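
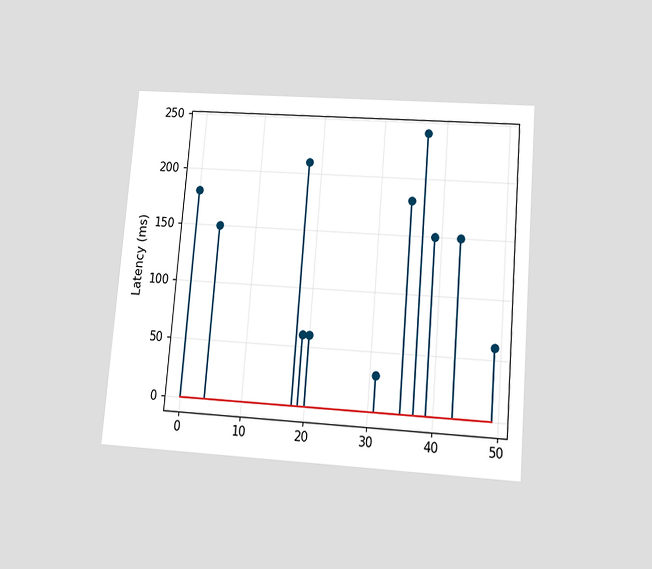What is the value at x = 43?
The chart is tilted about 5° clockwise and viewed slightly from below. The stem at x=43 reaches 150ms.

150ms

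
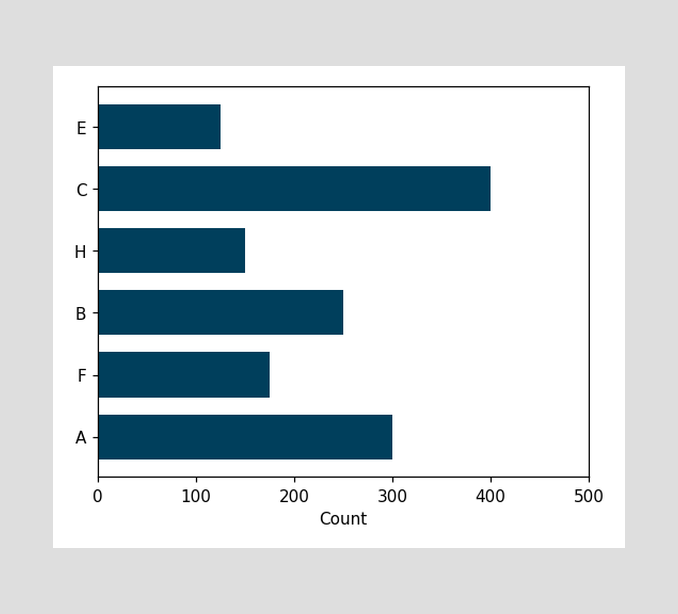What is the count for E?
Reading along the chart's x-axis, the E bar reaches 125.

125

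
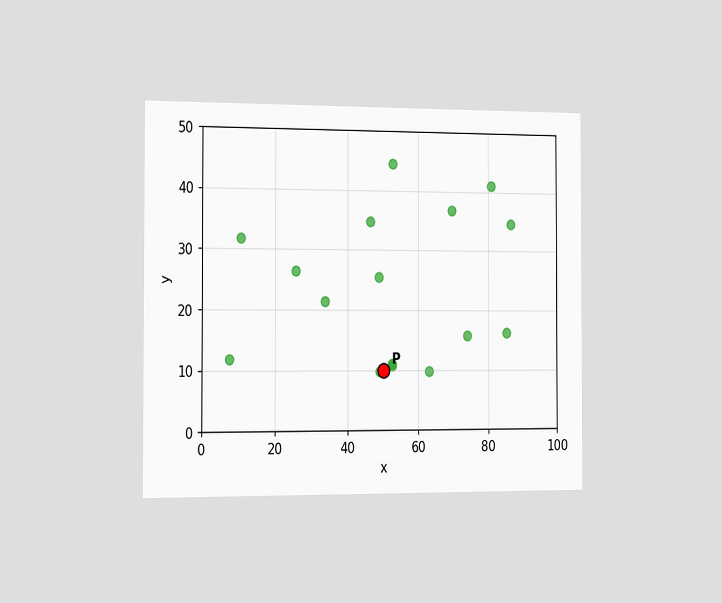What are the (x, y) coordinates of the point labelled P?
(50, 10)

The chart is viewed slightly from the left. Following the gridlines from P to each axis, P sits at (50, 10).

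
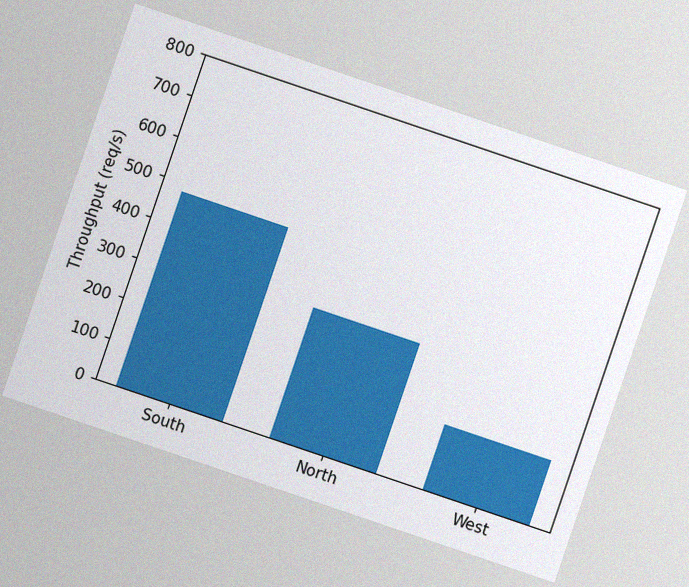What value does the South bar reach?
The chart is tilted about 19° clockwise, with some photo noise. Reading along the chart's y-axis, the South bar reaches 480req/s.

480req/s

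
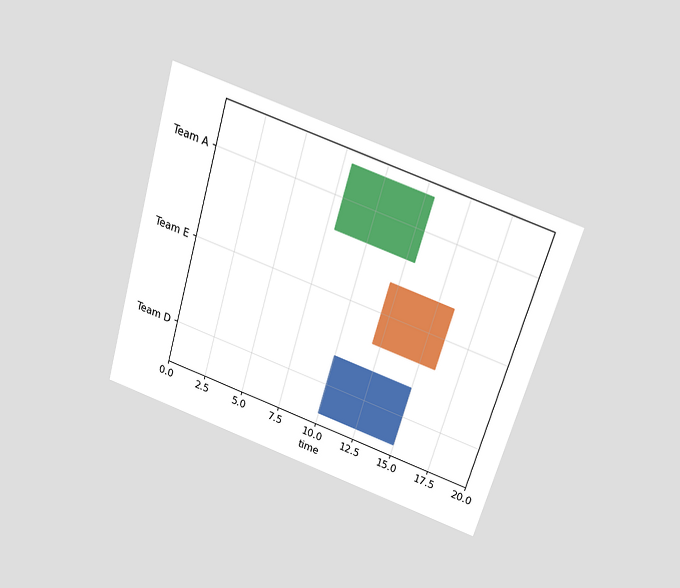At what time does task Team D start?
The chart is tilted about 16° clockwise and viewed slightly from above. The Team D bar begins at t=10.

10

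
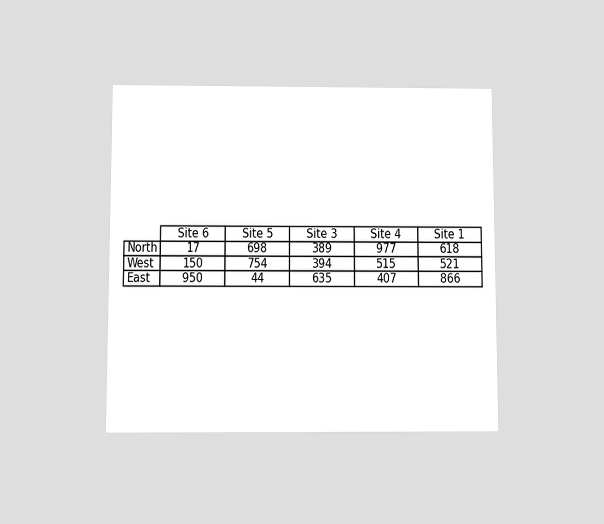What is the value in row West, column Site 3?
The chart is viewed slightly from below. The (West, Site 3) cell reads 394.

394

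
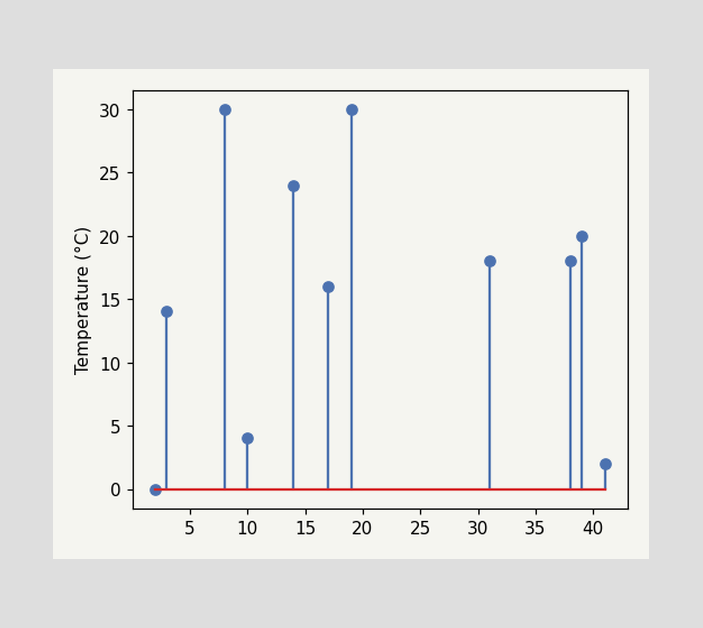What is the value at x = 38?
18°C

The stem at x=38 reaches 18°C.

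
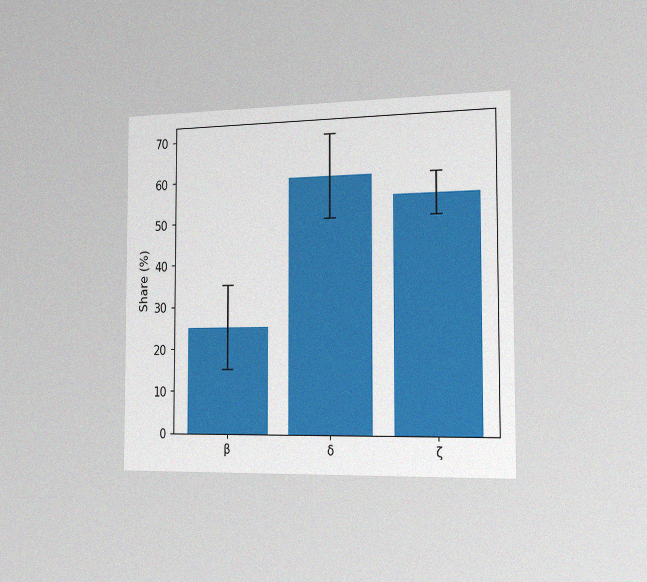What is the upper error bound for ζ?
60%

The chart is viewed slightly from the right, with some photo noise. The ζ bar's upper whisker reaches 60%.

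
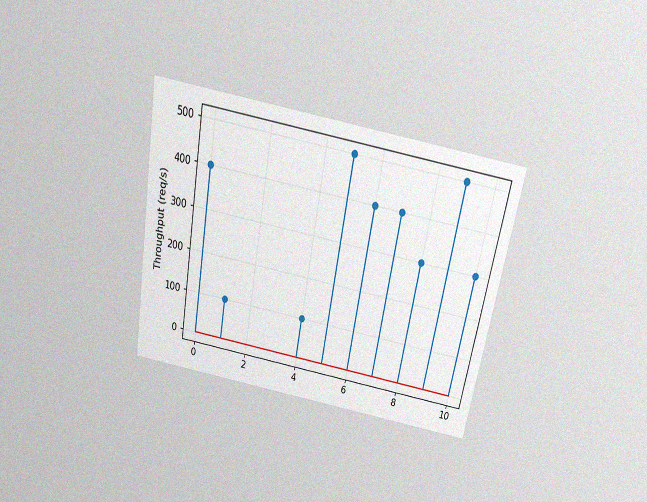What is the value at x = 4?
The chart is tilted about 10° clockwise and viewed slightly from above, with some photo noise. The stem at x=4 reaches 100req/s.

100req/s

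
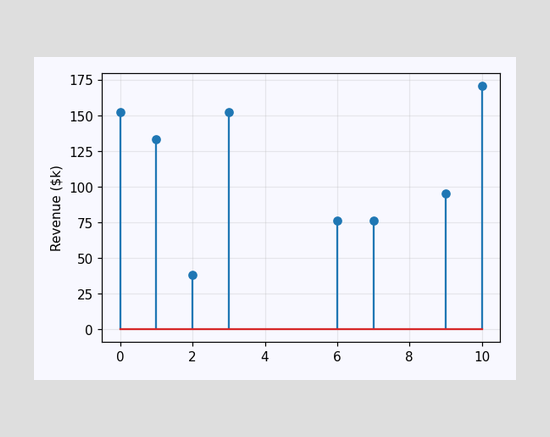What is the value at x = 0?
$152k

The stem at x=0 reaches $152k.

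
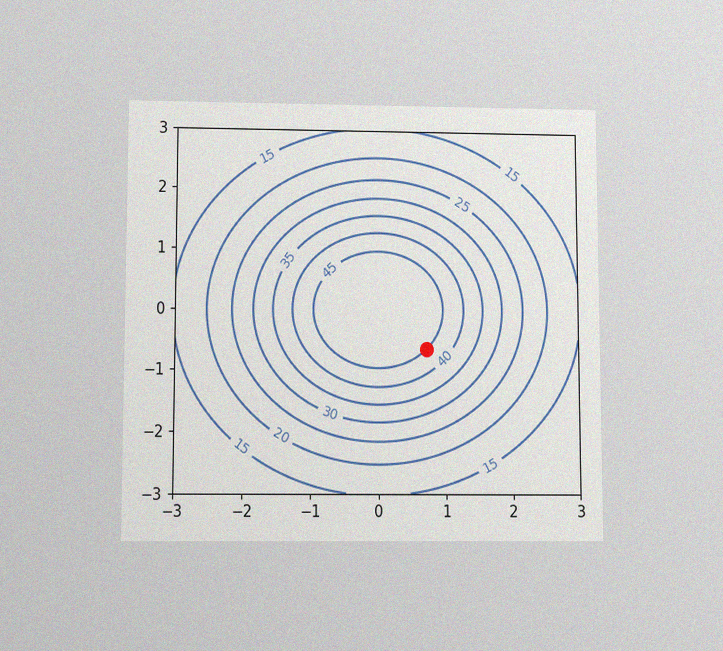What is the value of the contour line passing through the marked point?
45

The chart is viewed slightly from below, with some photo noise. The marked point sits on the contour labelled 45.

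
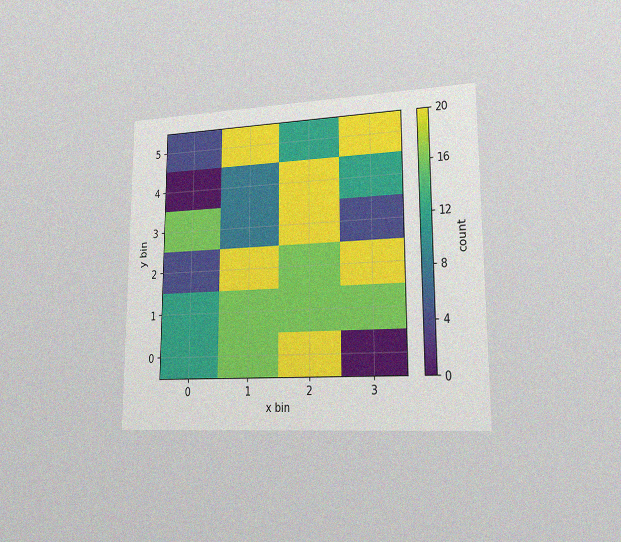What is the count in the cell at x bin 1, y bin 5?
20

The chart is viewed slightly from the right, with some photo noise. Matching the cell (1, 5) against the colorbar gives 20.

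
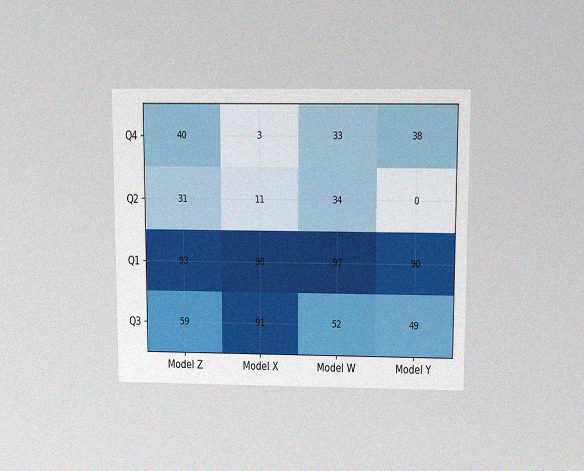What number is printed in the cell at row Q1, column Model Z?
The chart is viewed slightly from above, with some photo noise. The (Q1, Model Z) cell reads 93.

93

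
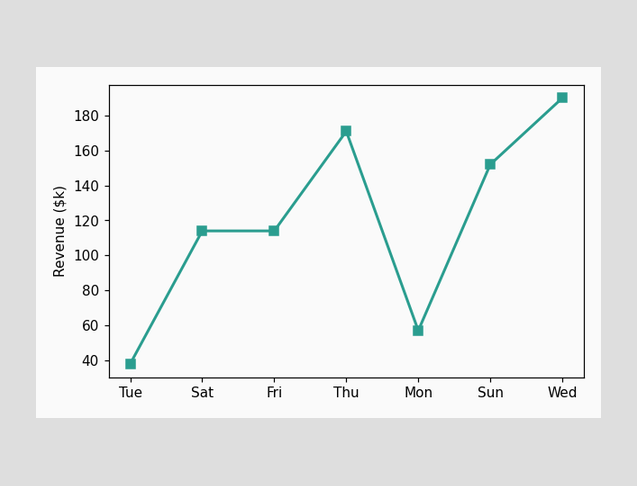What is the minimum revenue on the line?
$38k

The lowest point is at Tue, and reading across to the y-axis gives $38k.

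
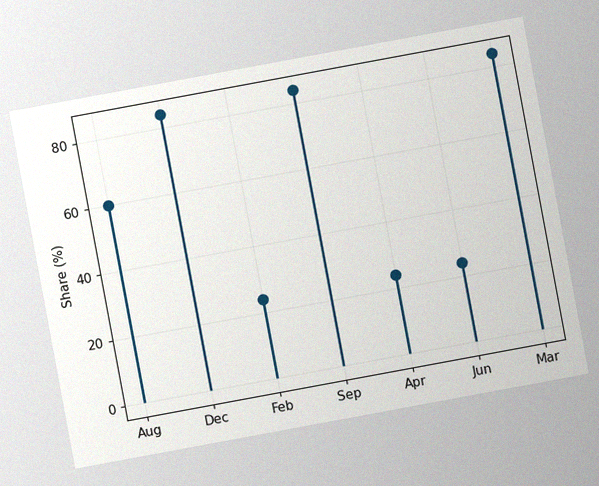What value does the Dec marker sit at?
The chart is tilted about 11° counter-clockwise, with some photo noise. The Dec marker sits at 84%.

84%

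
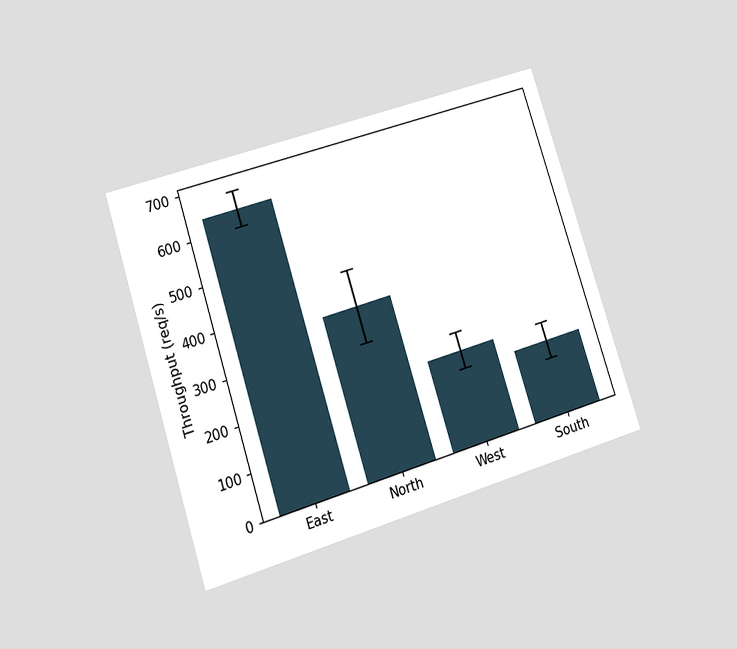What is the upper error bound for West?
240req/s

The chart is tilted about 18° counter-clockwise and viewed at a slight angle. The West bar's upper whisker reaches 240req/s.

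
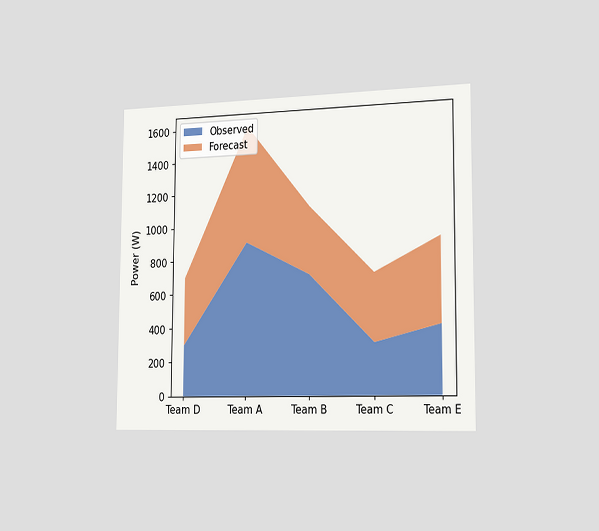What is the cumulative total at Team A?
The chart is viewed slightly from the right. The stacked total at Team A reaches 1600W.

1600W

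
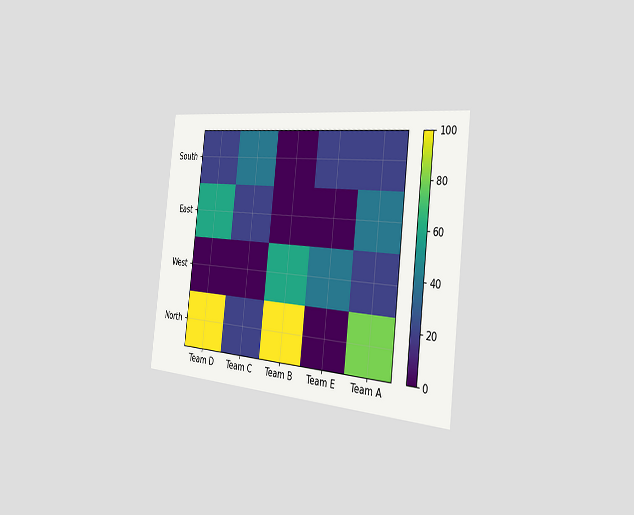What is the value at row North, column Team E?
0

The chart is tilted about 7° clockwise and viewed slightly from the right. Matching cell (North, Team E) against the colorbar gives 0.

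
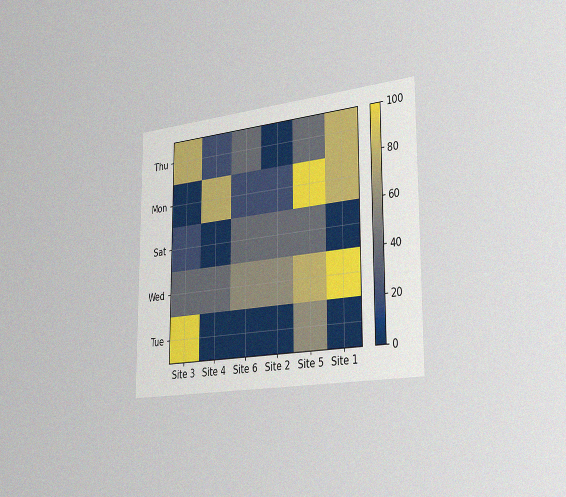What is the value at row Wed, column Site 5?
The chart is viewed slightly from the right, with some photo noise. Matching cell (Wed, Site 5) against the colorbar gives 80.

80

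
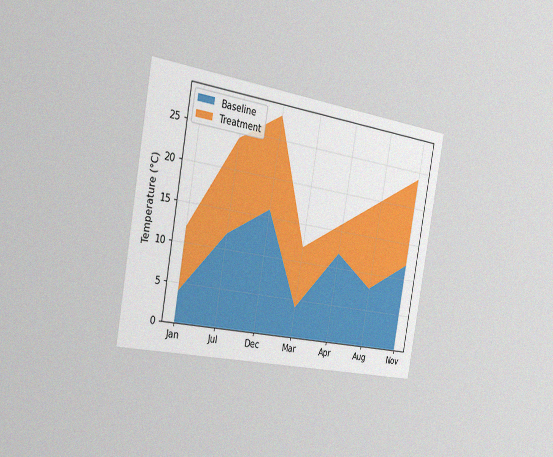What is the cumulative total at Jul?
24°C

The chart is tilted about 10° clockwise and viewed slightly from the left, with some photo noise. The stacked total at Jul reaches 24°C.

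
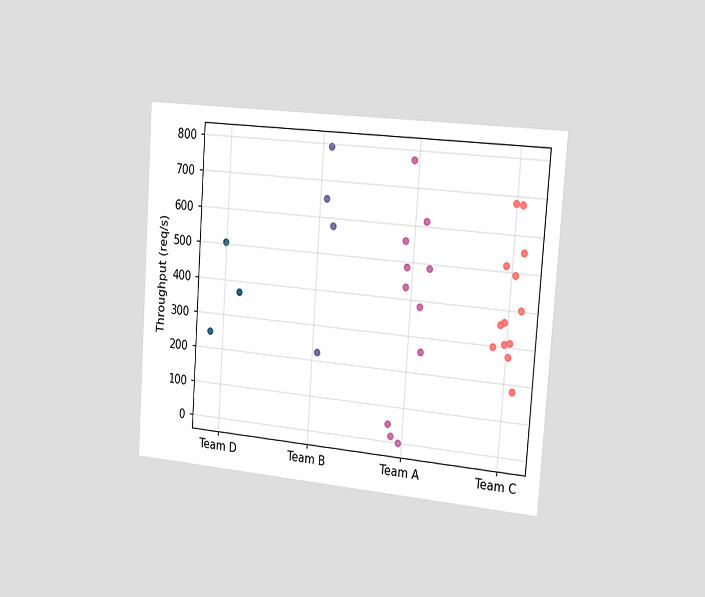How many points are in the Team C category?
13

The chart is tilted about 4° clockwise and viewed slightly from the right. Counting the markers in the Team C column gives 13.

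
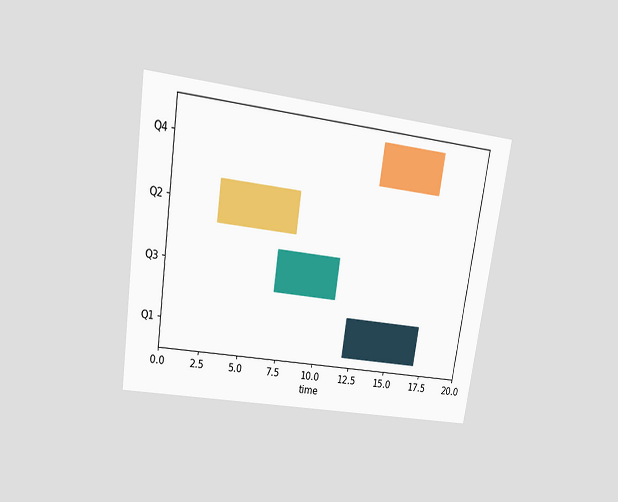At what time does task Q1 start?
The chart is tilted about 8° clockwise and viewed at a slight angle. The Q1 bar begins at t=12.

12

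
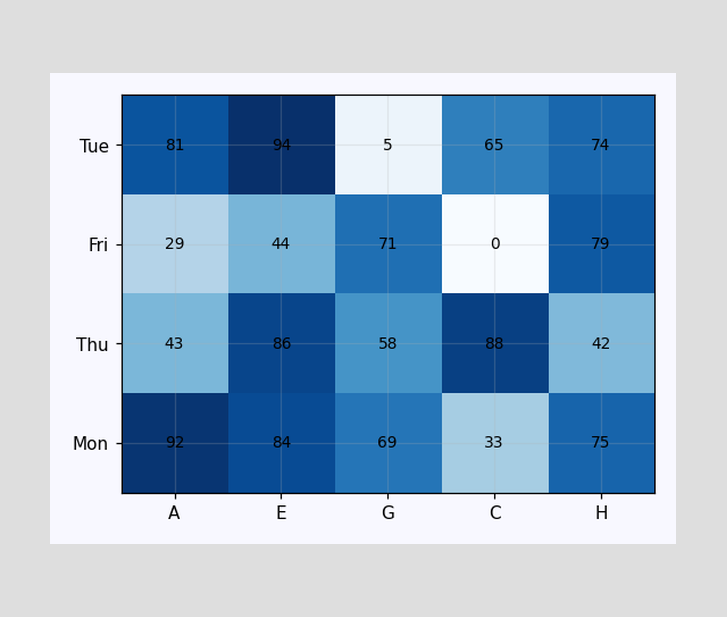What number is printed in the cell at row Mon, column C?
33

The (Mon, C) cell reads 33.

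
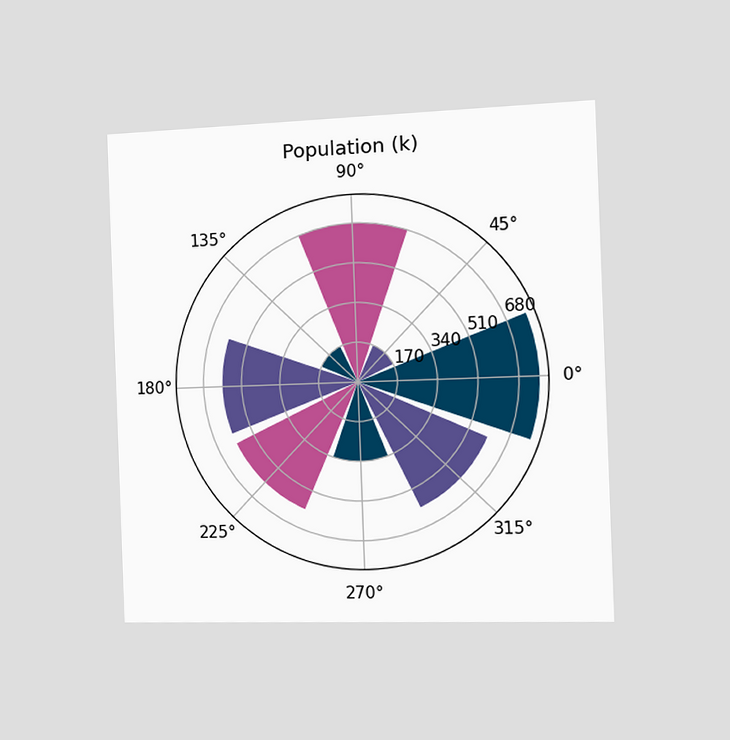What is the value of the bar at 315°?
595k

The chart is tilted about 2° counter-clockwise and viewed slightly from the right. The bar at 315° reaches 595k on the radial axis.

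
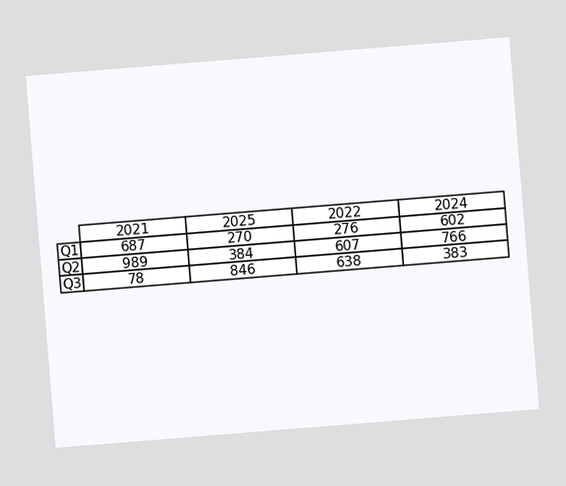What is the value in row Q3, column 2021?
The chart is tilted about 5° counter-clockwise. The (Q3, 2021) cell reads 78.

78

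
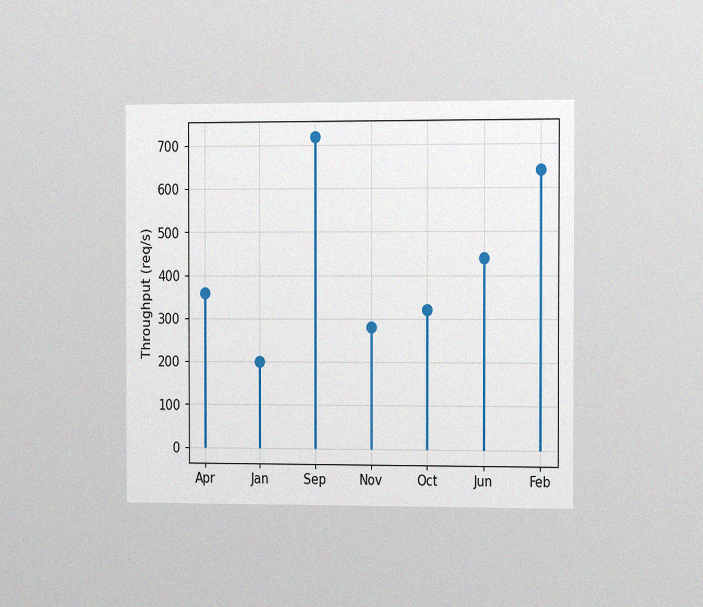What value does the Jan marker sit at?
The chart is viewed slightly from the right, with some photo noise. The Jan marker sits at 200req/s.

200req/s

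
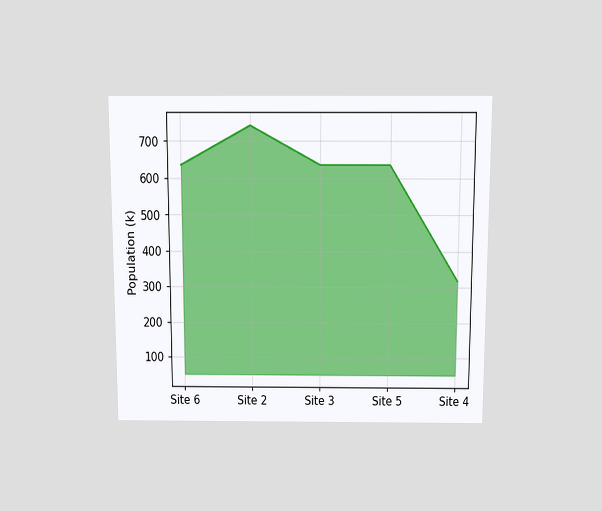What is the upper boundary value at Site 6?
The chart is viewed slightly from above. At Site 6 the upper boundary is at 636k.

636k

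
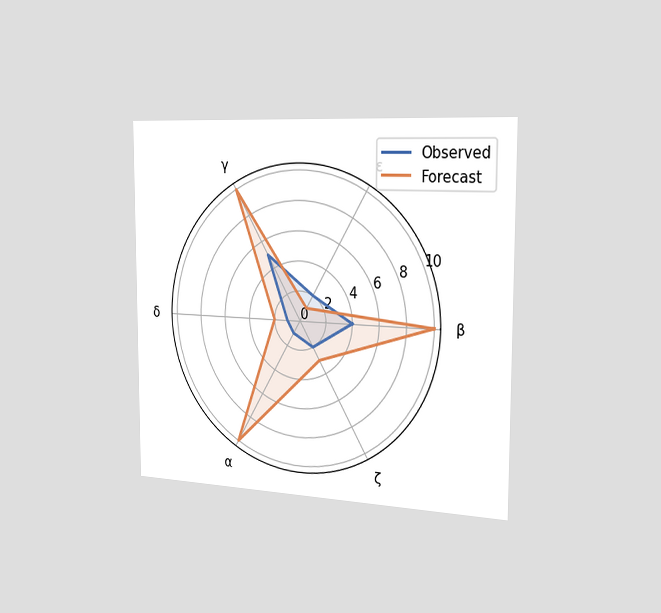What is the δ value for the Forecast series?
2

The chart is viewed slightly from the right. On the δ axis, Forecast reaches 2.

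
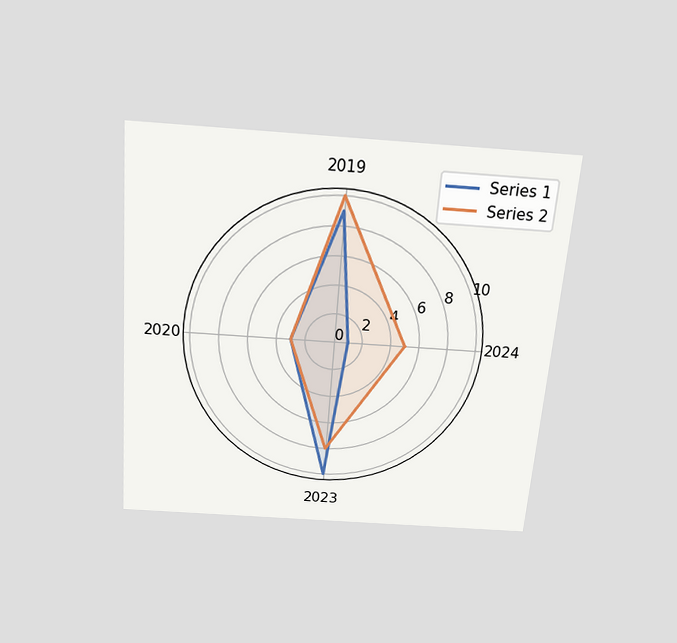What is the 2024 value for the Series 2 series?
5

The chart is tilted about 5° clockwise and viewed slightly from above. On the 2024 axis, Series 2 reaches 5.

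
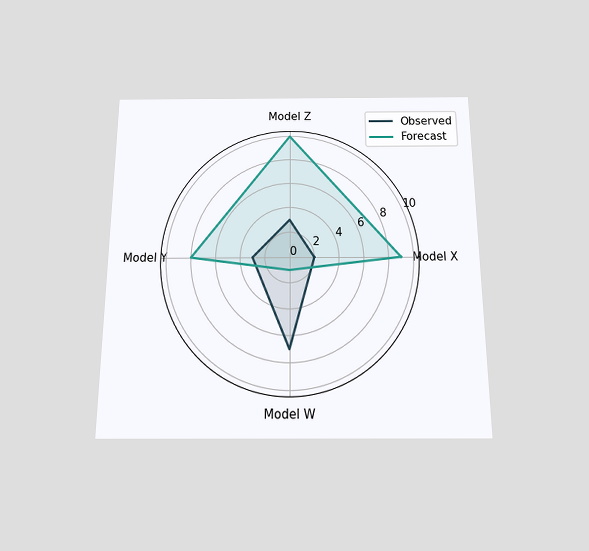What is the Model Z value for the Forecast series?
The chart is viewed slightly from below. On the Model Z axis, Forecast reaches 10.

10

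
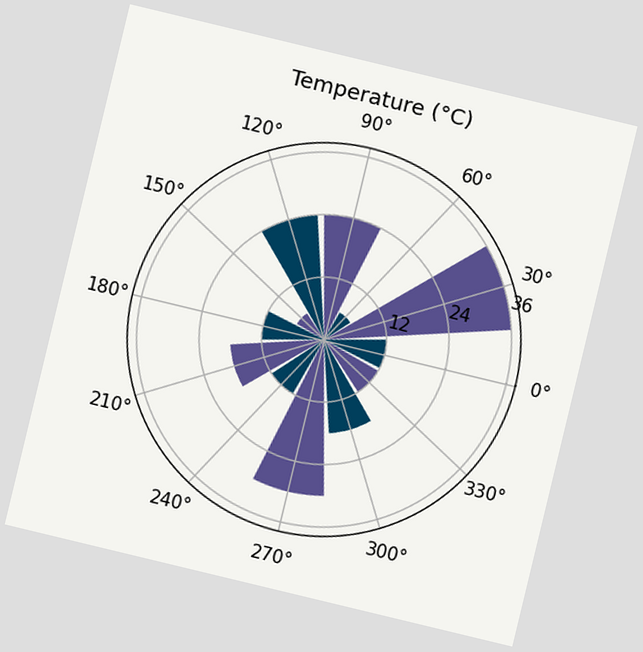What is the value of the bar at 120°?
The chart is tilted about 14° clockwise. The bar at 120° reaches 24°C on the radial axis.

24°C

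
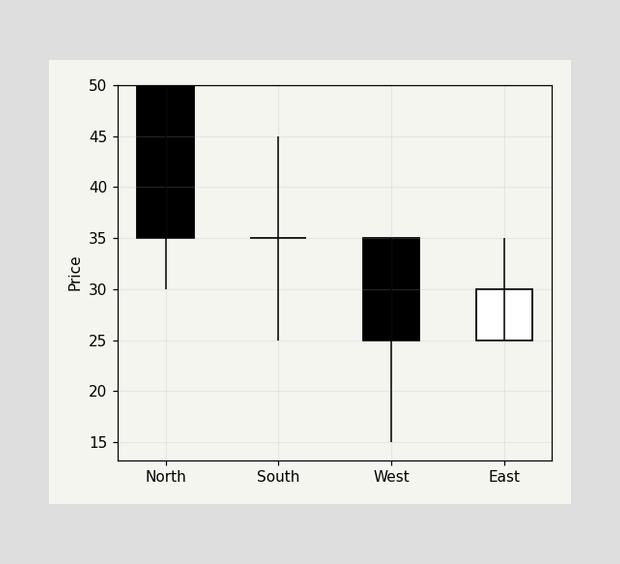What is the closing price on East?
30

The East candle closes at 30.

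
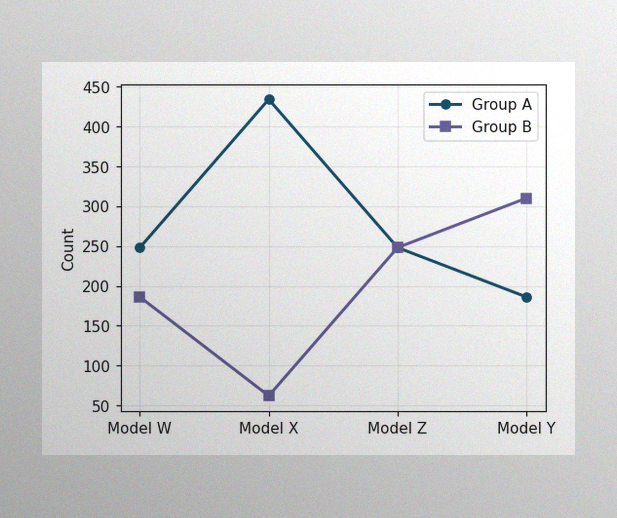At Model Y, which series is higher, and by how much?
Group B, by 124

The image has some photo noise and uneven lighting. At Model Y, Group B sits above the other line by 124.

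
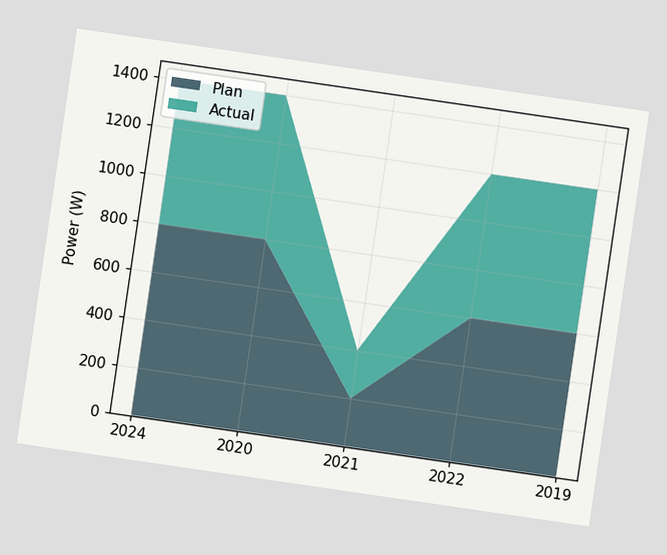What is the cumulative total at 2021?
400W

The chart is tilted about 8° clockwise. The stacked total at 2021 reaches 400W.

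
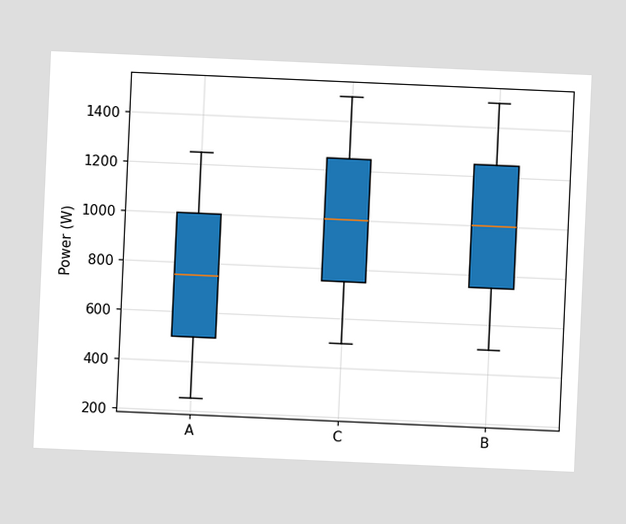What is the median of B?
The chart is tilted about 3° clockwise. The median line in the B box sits at 1000W.

1000W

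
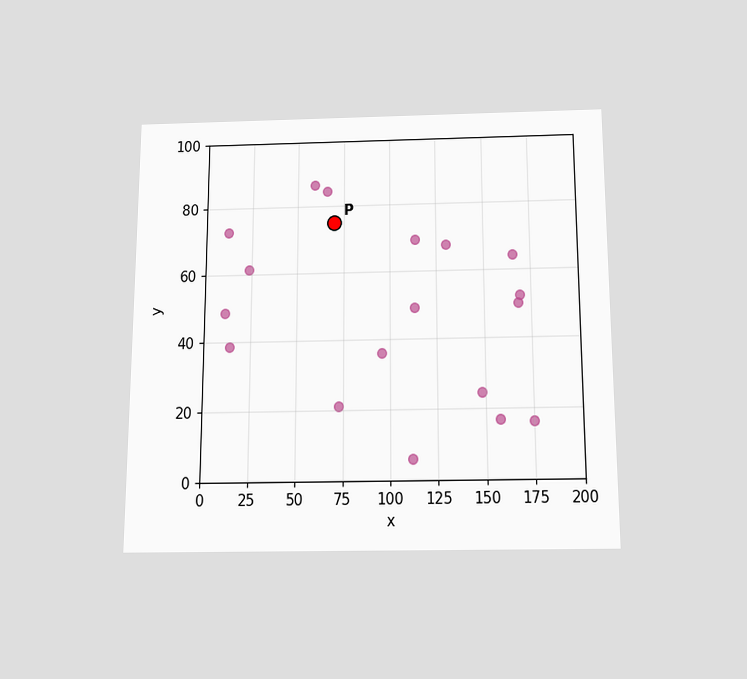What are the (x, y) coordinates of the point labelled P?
The chart is viewed slightly from below. Following the gridlines from P to each axis, P sits at (70, 75).

(70, 75)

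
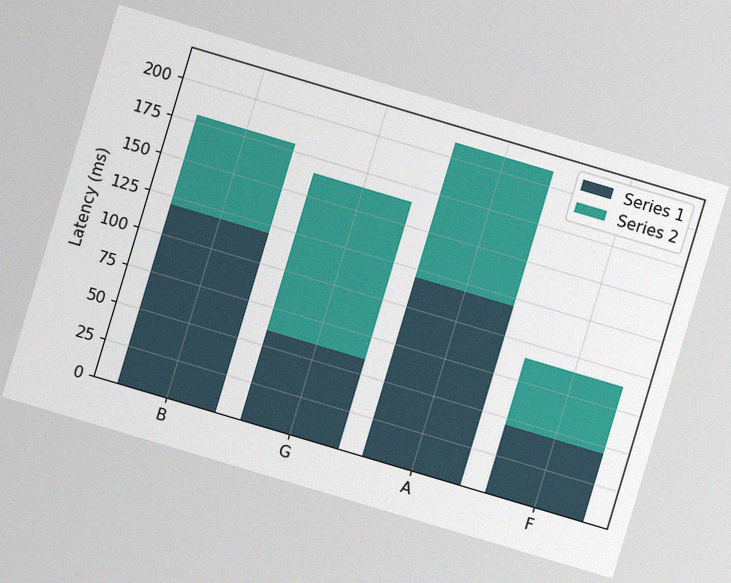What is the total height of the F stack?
The chart is tilted about 17° clockwise, with some photo noise. The F stack's top reaches 90ms on the y-axis.

90ms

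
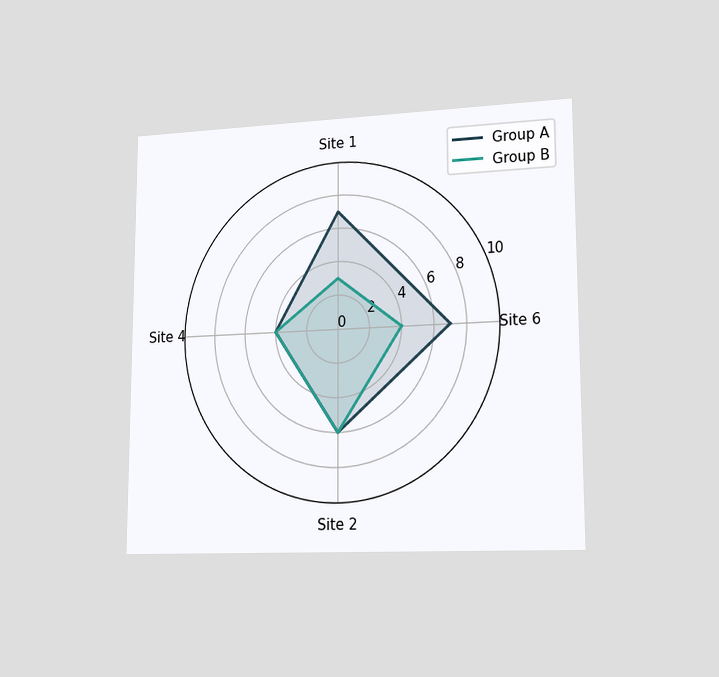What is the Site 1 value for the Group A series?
The chart is viewed slightly from the right. On the Site 1 axis, Group A reaches 7.

7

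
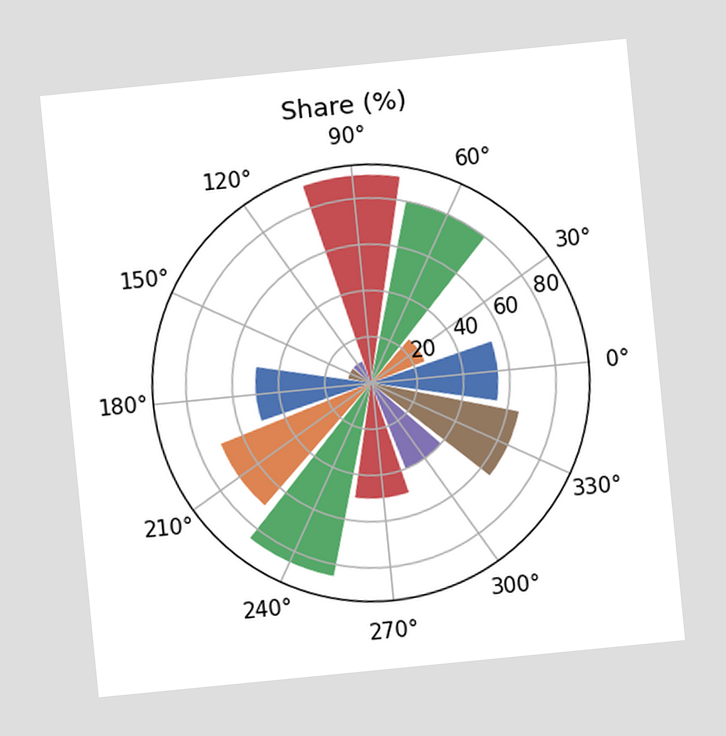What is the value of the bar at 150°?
The chart is tilted about 6° counter-clockwise. The bar at 150° reaches 10% on the radial axis.

10%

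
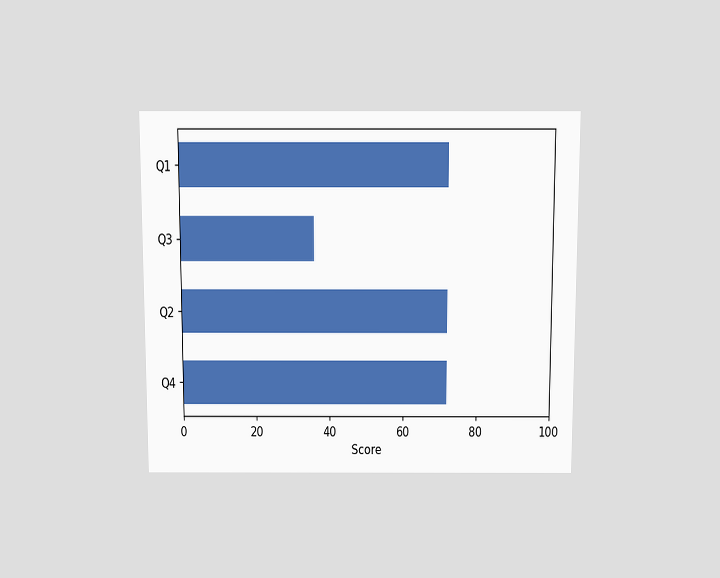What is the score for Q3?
36

The chart is viewed slightly from above. Reading along the chart's x-axis, the Q3 bar reaches 36.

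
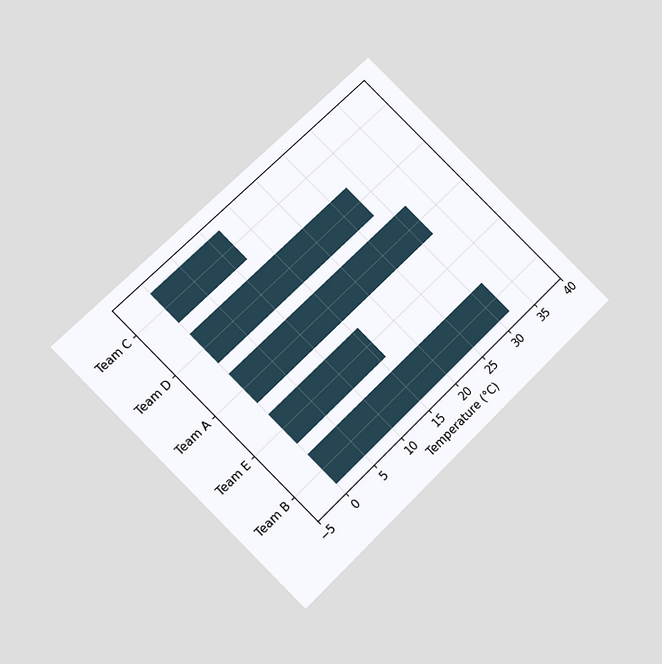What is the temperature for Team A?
32°C

The chart is tilted about 45° counter-clockwise and viewed slightly from below. Reading along the chart's x-axis, the Team A bar reaches 32°C.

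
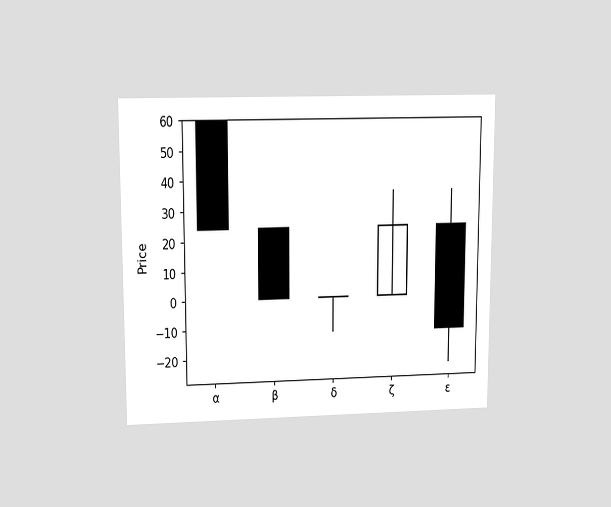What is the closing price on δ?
0

The chart is viewed slightly from above. The δ candle closes at 0.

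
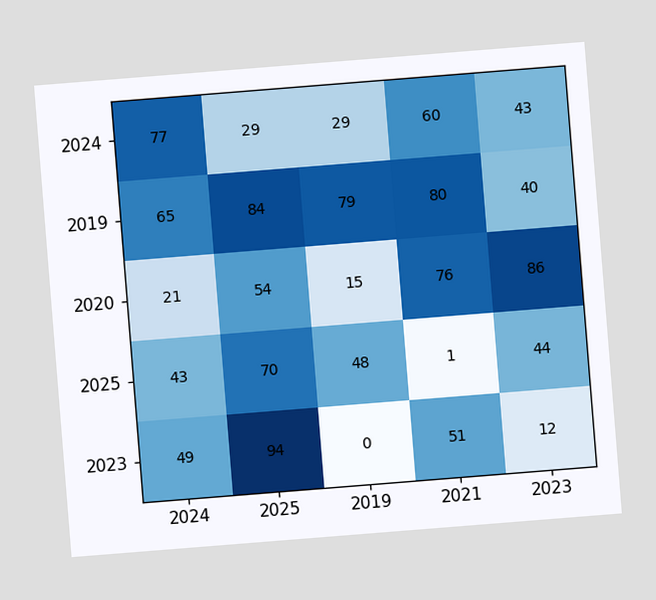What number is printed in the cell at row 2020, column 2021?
76

The chart is tilted about 5° counter-clockwise. The (2020, 2021) cell reads 76.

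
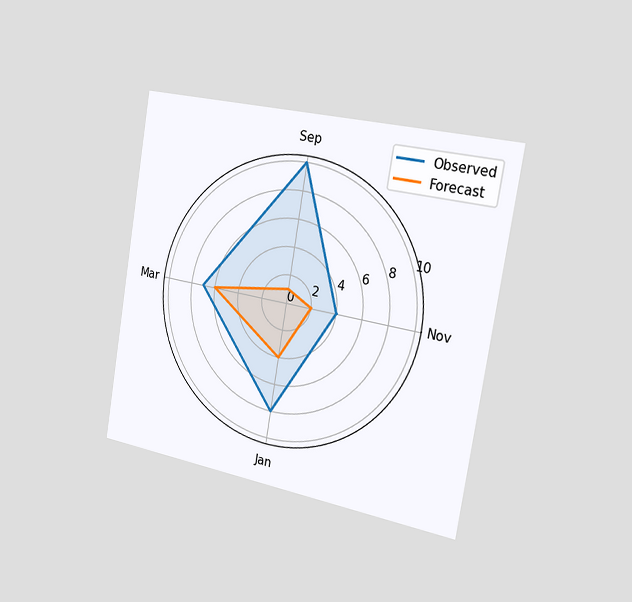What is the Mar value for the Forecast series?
The chart is tilted about 9° clockwise and viewed slightly from the right. On the Mar axis, Forecast reaches 6.

6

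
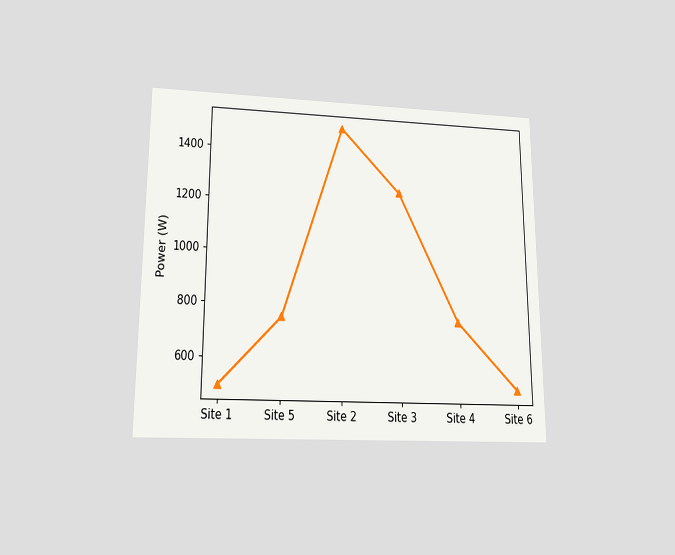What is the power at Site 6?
The chart is viewed slightly from below. At Site 6, the line is at 500W.

500W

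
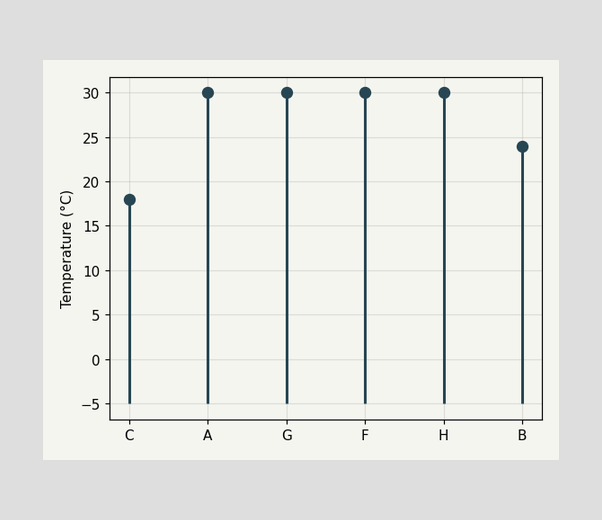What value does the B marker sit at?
24°C

The B marker sits at 24°C.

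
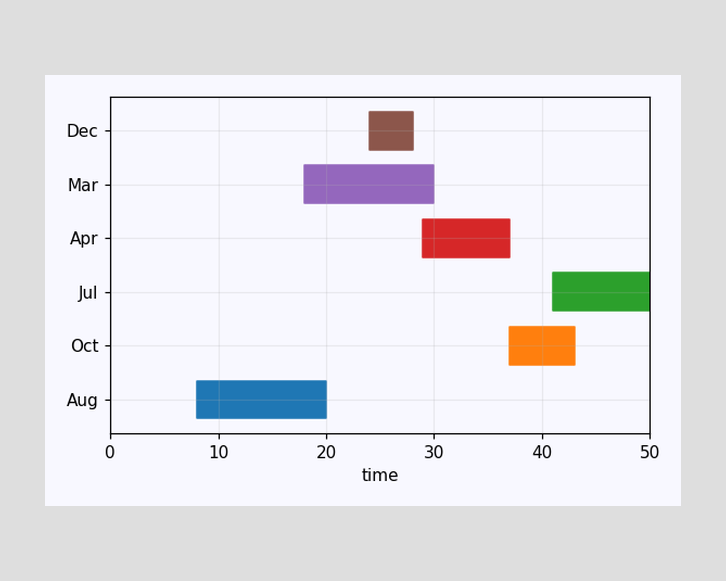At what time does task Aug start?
The Aug bar begins at t=8.

8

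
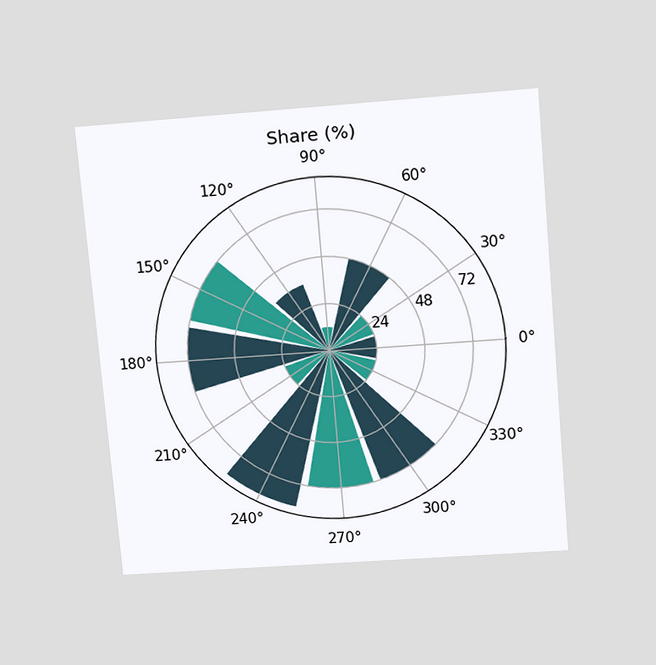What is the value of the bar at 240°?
The chart is tilted about 5° counter-clockwise and viewed slightly from above. The bar at 240° reaches 84% on the radial axis.

84%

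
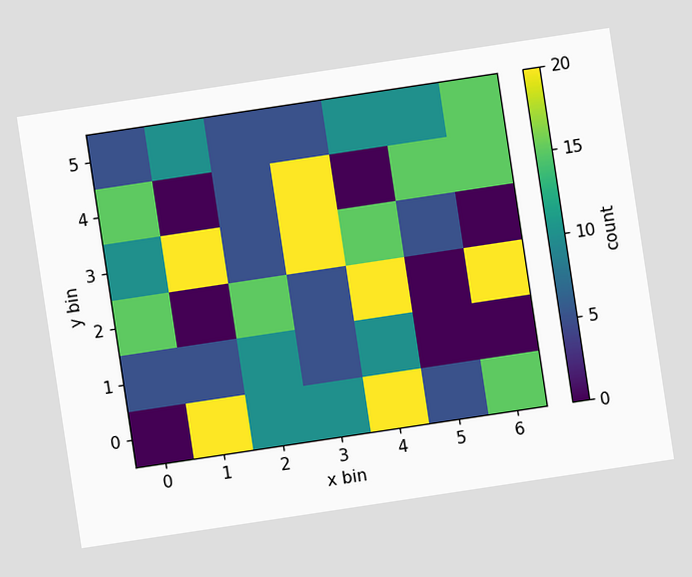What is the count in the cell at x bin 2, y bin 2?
The chart is tilted about 9° counter-clockwise. Matching the cell (2, 2) against the colorbar gives 15.

15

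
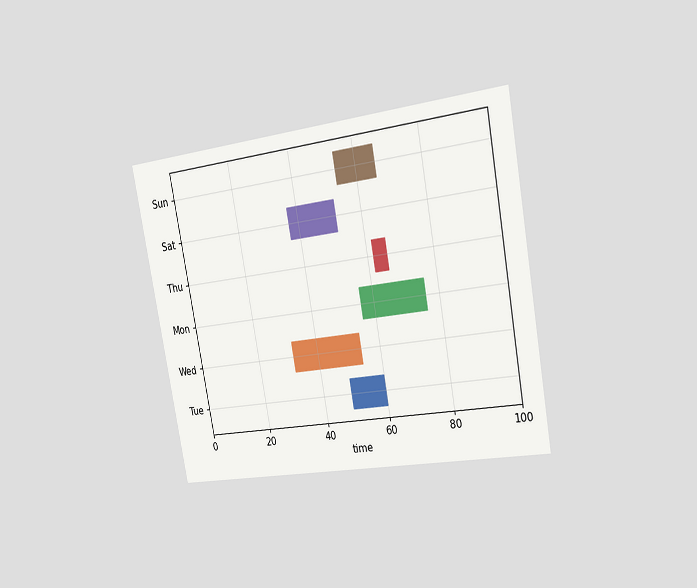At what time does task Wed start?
32

The chart is tilted about 10° counter-clockwise and viewed slightly from the right. The Wed bar begins at t=32.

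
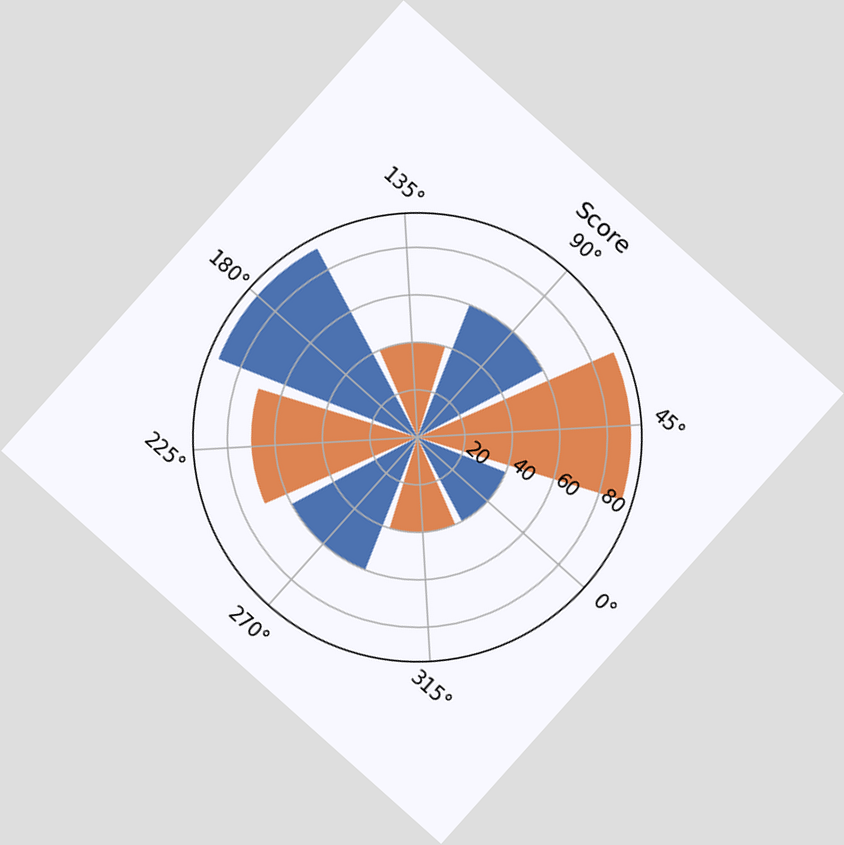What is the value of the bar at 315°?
The chart is tilted about 42° clockwise. The bar at 315° reaches 40 on the radial axis.

40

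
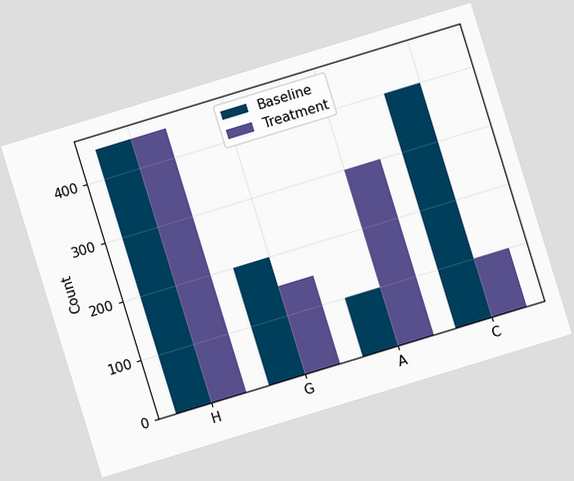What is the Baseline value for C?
The chart is tilted about 17° counter-clockwise. The Baseline bar at C reaches 400 on the y-axis.

400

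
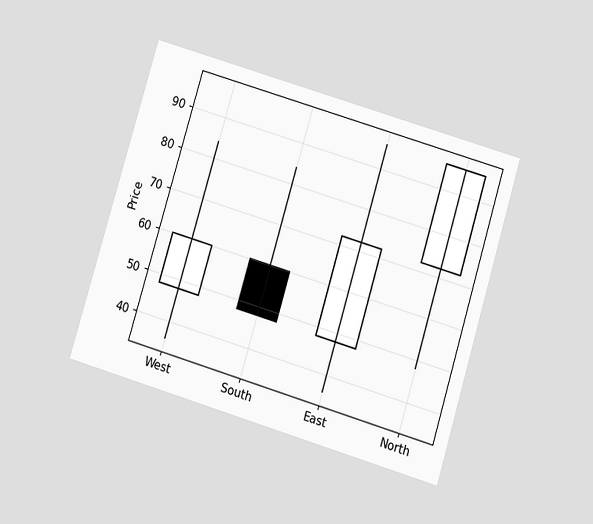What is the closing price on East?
72

The chart is tilted about 17° clockwise and viewed slightly from below. The East candle closes at 72.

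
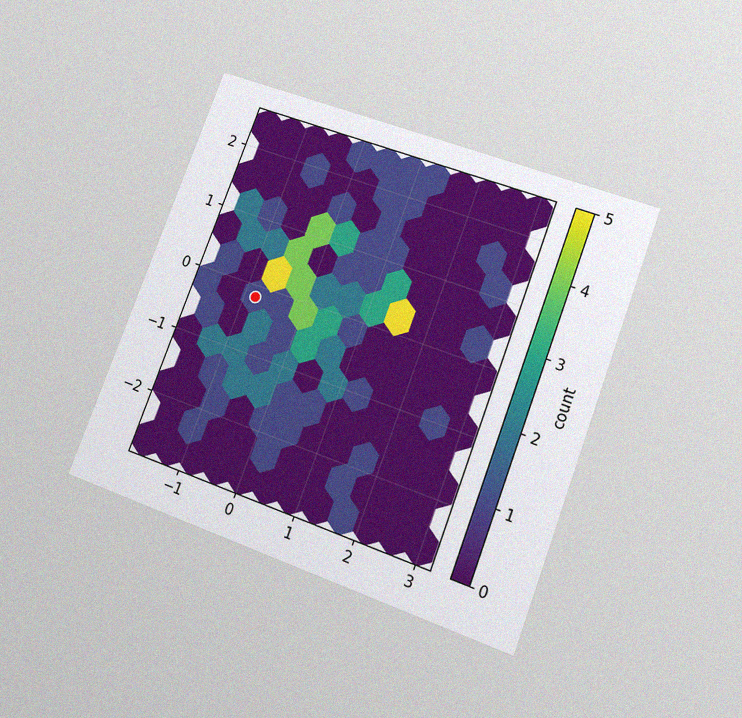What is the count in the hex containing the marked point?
The chart is tilted about 20° clockwise and viewed at a slight angle, with some photo noise. The marked hex reads 1 on the colorbar.

1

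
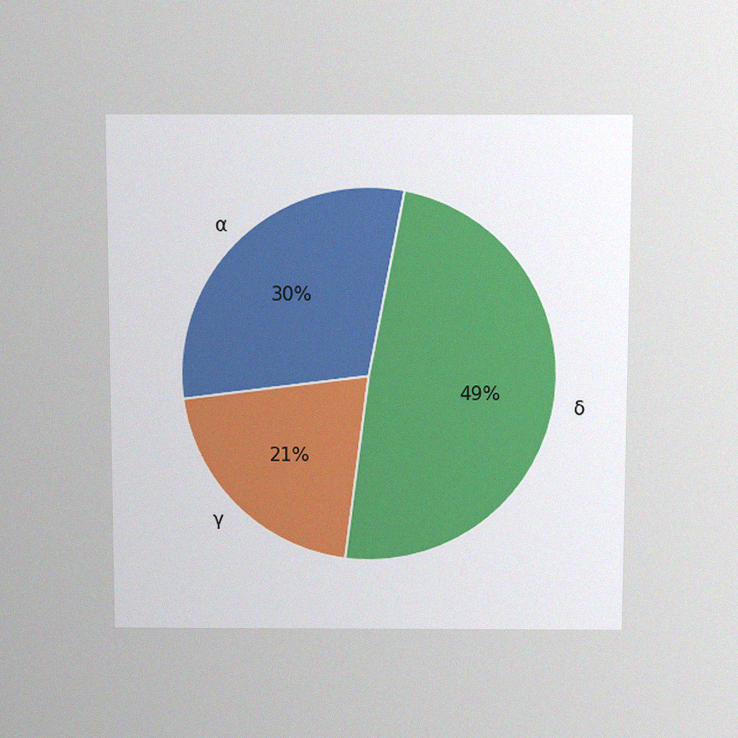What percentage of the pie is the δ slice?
49%

The chart is viewed slightly from above, with some photo noise. The δ slice takes up 49% of the pie.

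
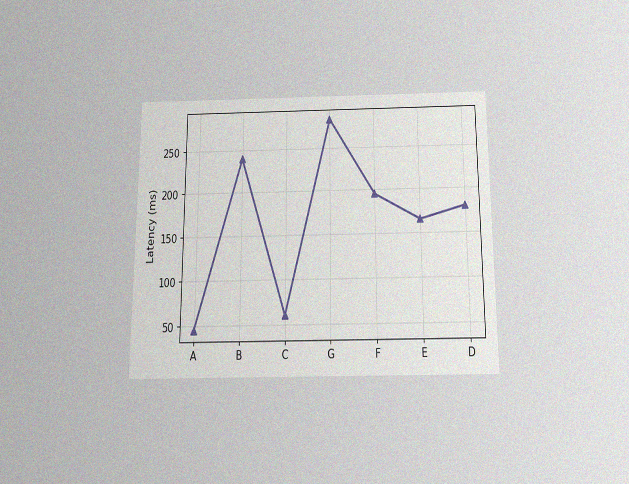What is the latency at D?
180ms

The chart is viewed slightly from below, with some photo noise. At D, the line is at 180ms.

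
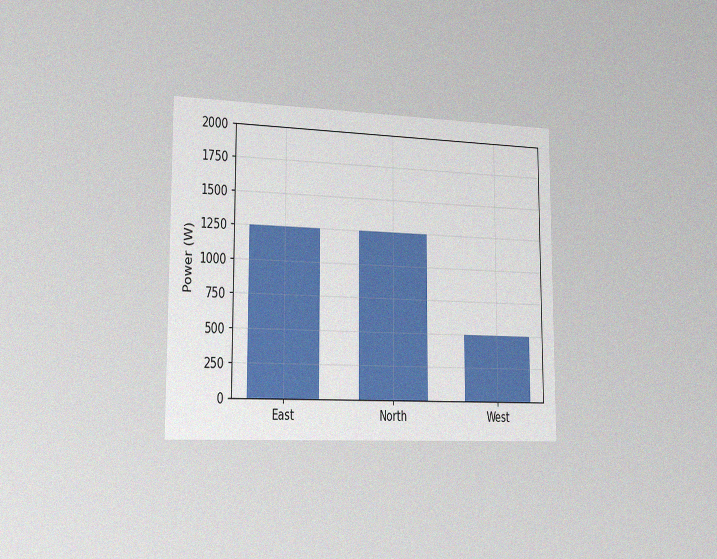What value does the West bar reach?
The chart is viewed slightly from the left, with some photo noise. Reading along the chart's y-axis, the West bar reaches 500W.

500W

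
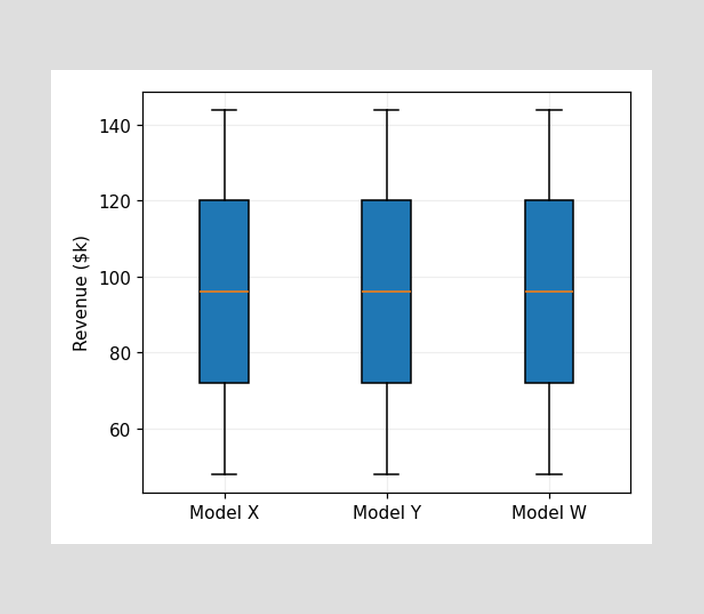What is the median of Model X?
The median line in the Model X box sits at $96k.

$96k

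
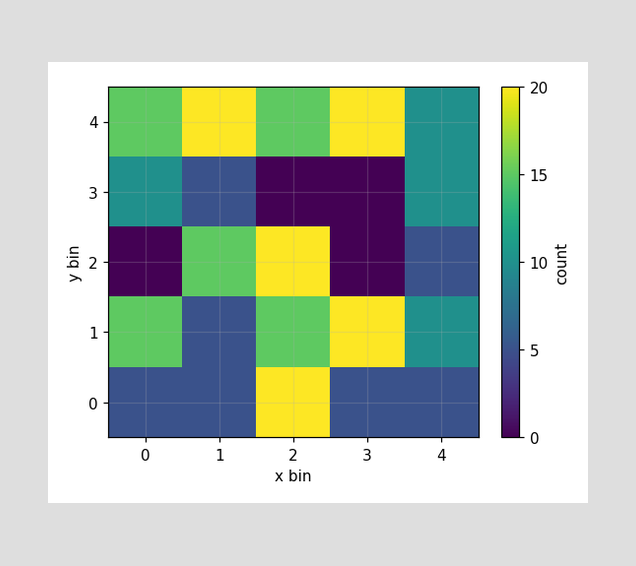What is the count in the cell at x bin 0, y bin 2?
Matching the cell (0, 2) against the colorbar gives 0.

0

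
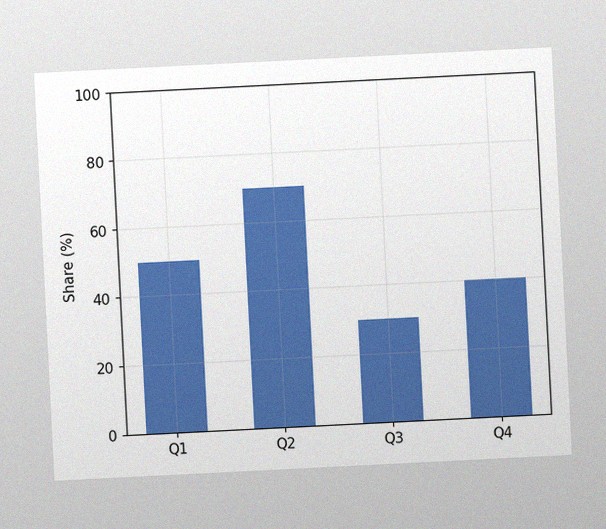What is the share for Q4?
The chart is tilted about 3° counter-clockwise, with some photo noise. Reading along the chart's y-axis, the Q4 bar reaches 40%.

40%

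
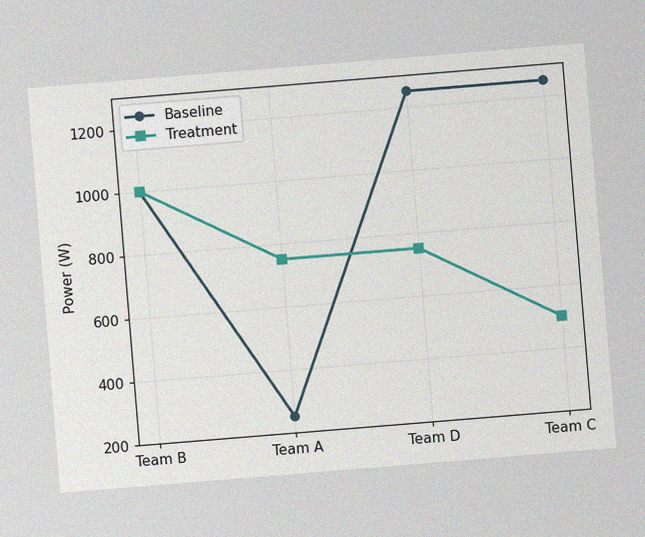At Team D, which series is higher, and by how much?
The chart is tilted about 5° counter-clockwise, with some photo noise. At Team D, Baseline sits above the other line by 500W.

Baseline, by 500W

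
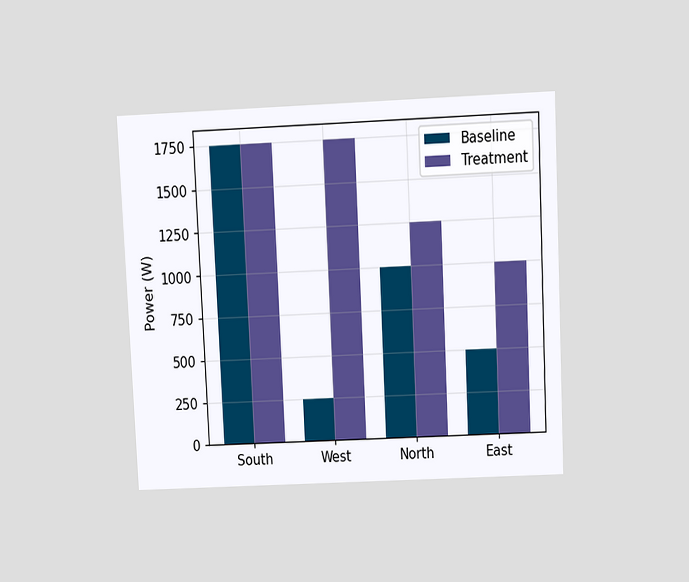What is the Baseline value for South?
1750W

The chart is tilted about 3° counter-clockwise and viewed slightly from above. The Baseline bar at South reaches 1750W on the y-axis.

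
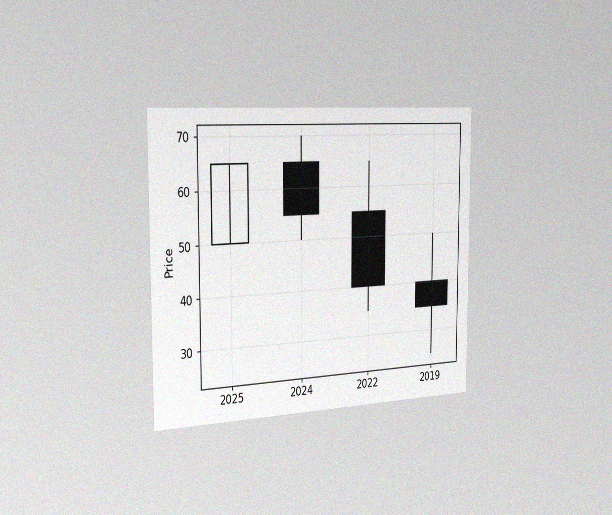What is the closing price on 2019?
35

The chart is viewed slightly from the left, with some photo noise. The 2019 candle closes at 35.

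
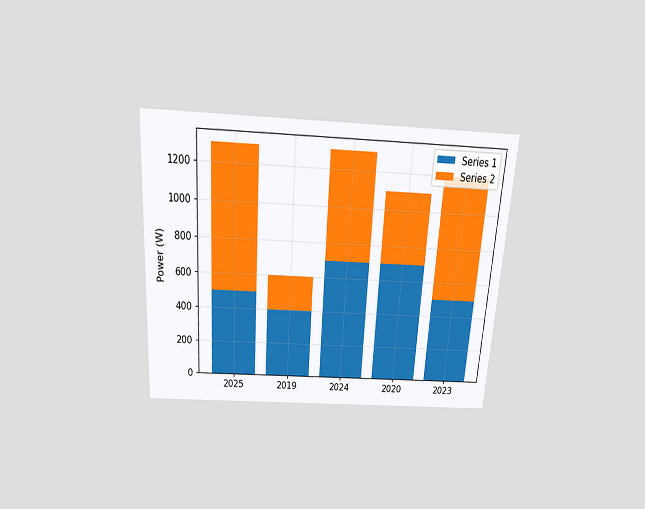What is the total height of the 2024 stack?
The chart is tilted about 4° clockwise and viewed slightly from above. The 2024 stack's top reaches 1300W on the y-axis.

1300W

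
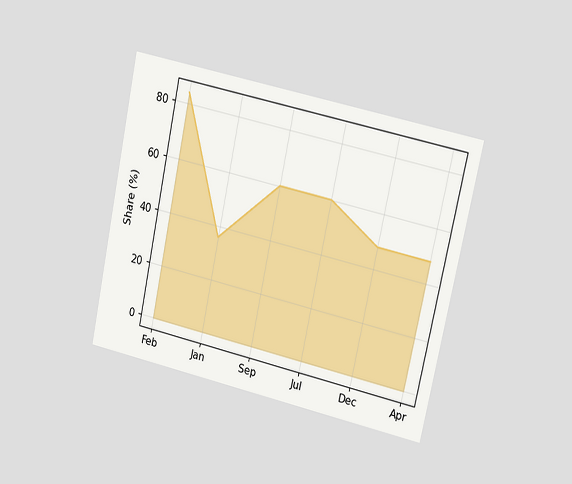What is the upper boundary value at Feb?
The chart is tilted about 12° clockwise and viewed at a slight angle. At Feb the upper boundary is at 84%.

84%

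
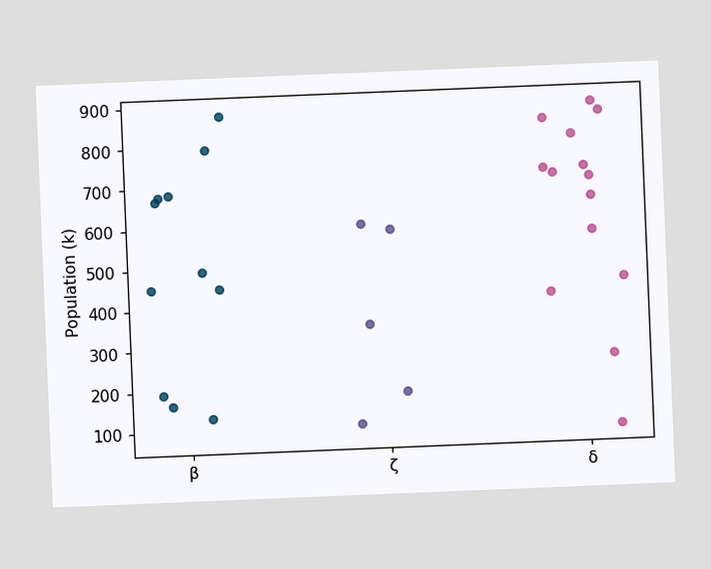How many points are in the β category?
11

The chart is tilted about 2° counter-clockwise. Counting the markers in the β column gives 11.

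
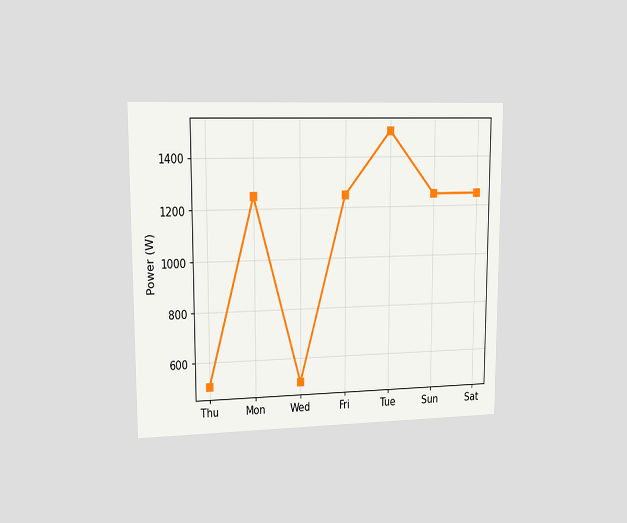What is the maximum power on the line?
1500W

The chart is viewed slightly from the left. The highest point is at Tue, and reading across to the y-axis gives 1500W.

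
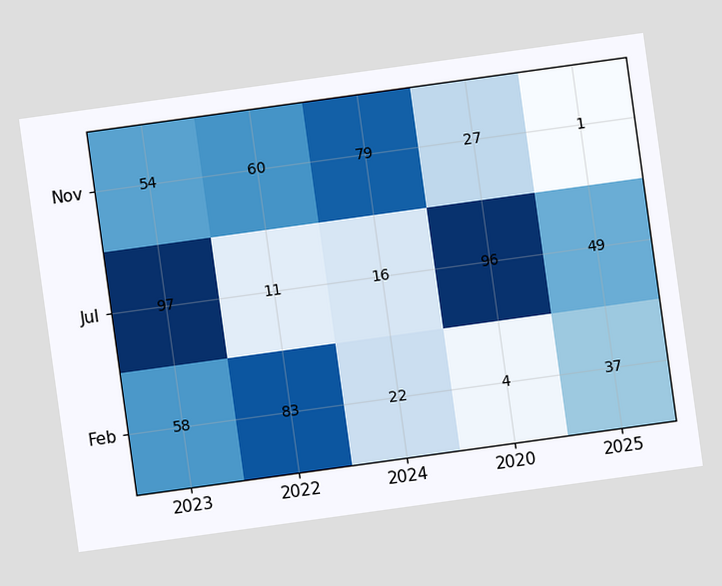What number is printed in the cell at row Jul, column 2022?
11

The chart is tilted about 8° counter-clockwise. The (Jul, 2022) cell reads 11.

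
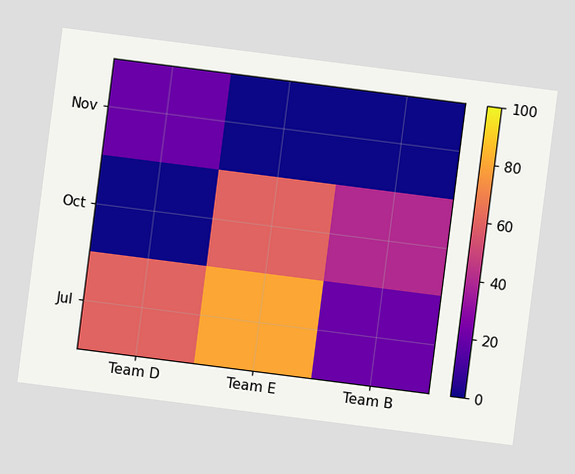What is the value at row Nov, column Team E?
The chart is tilted about 7° clockwise. Matching cell (Nov, Team E) against the colorbar gives 0.

0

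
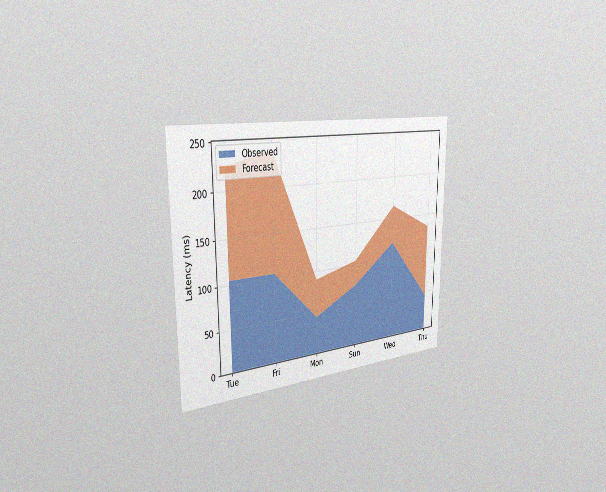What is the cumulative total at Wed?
165ms

The chart is viewed slightly from the left, with some photo noise. The stacked total at Wed reaches 165ms.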